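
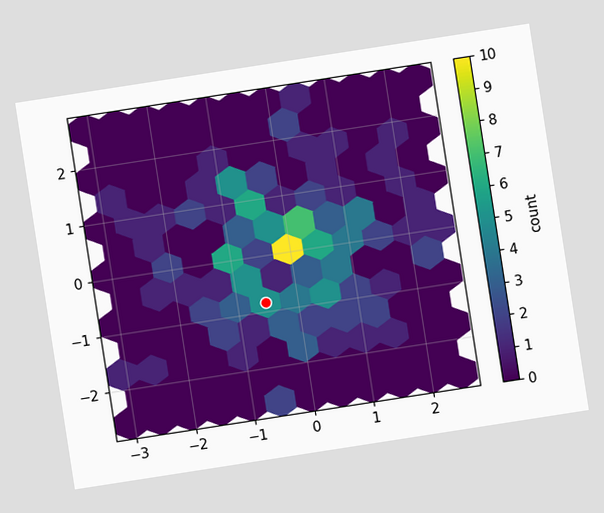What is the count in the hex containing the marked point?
The chart is tilted about 9° counter-clockwise. The marked hex reads 5 on the colorbar.

5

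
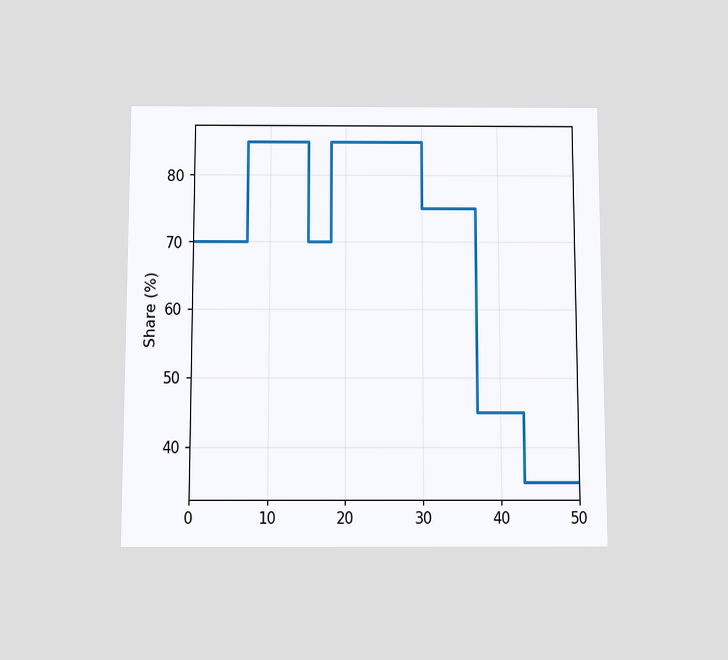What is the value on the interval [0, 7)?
70%

The chart is viewed slightly from below. On [0, 7) the step sits at 70%.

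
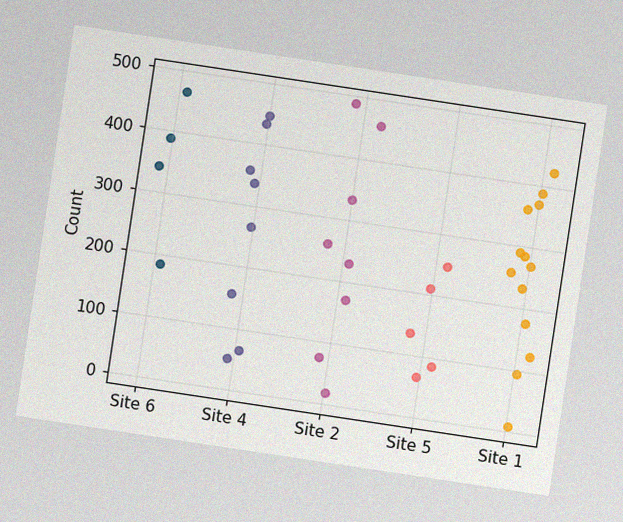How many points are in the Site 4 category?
8

The chart is tilted about 9° clockwise, with some photo noise. Counting the markers in the Site 4 column gives 8.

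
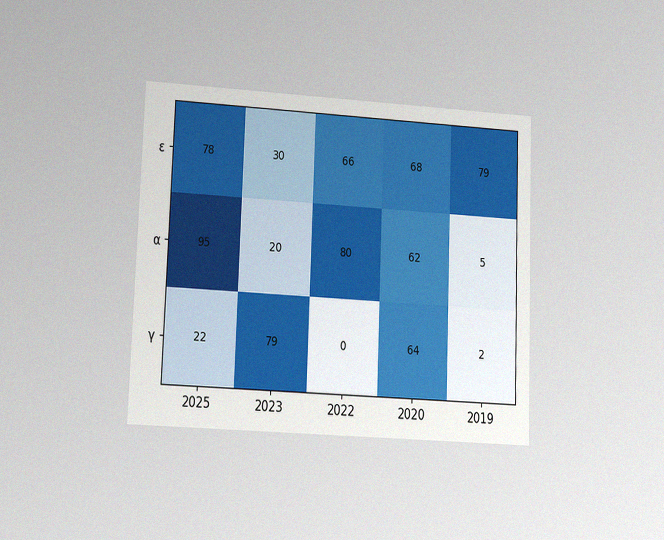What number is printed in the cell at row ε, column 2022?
66

The chart is tilted about 2° clockwise and viewed at a slight angle, with some photo noise. The (ε, 2022) cell reads 66.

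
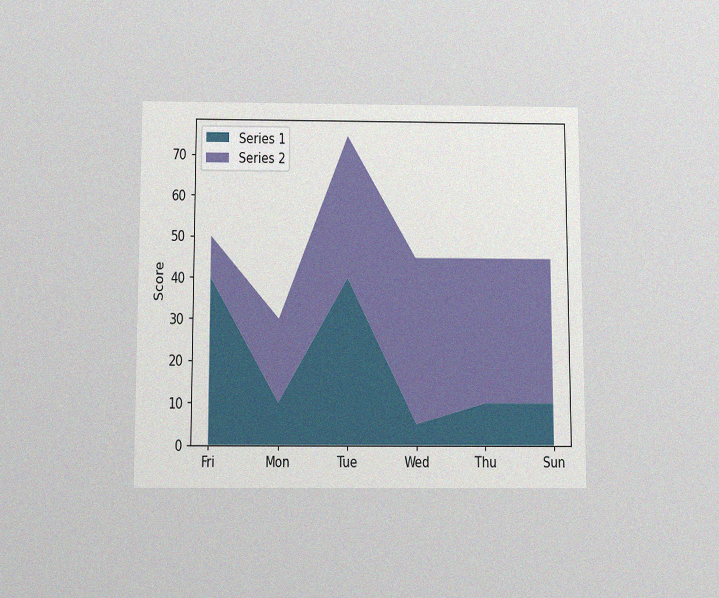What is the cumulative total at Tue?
The chart is viewed slightly from below, with some photo noise. The stacked total at Tue reaches 75.

75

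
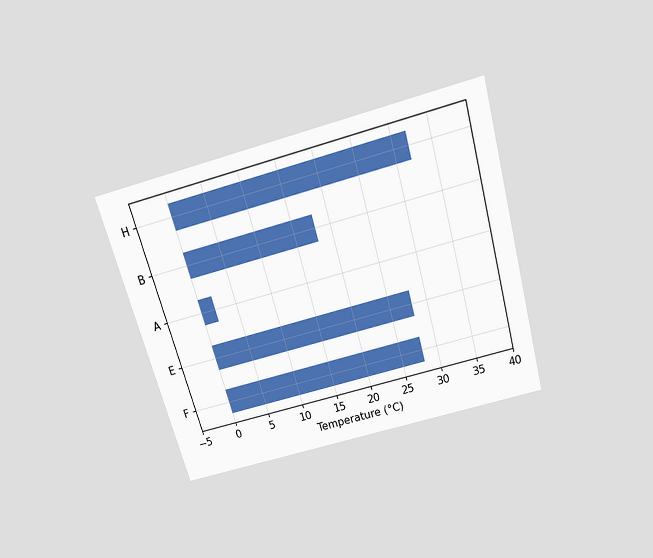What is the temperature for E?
The chart is tilted about 16° counter-clockwise and viewed slightly from above. Reading along the chart's x-axis, the E bar reaches 28°C.

28°C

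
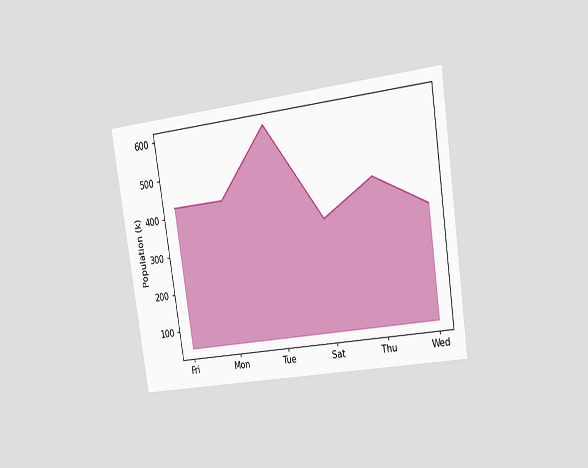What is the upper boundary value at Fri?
425k

The chart is tilted about 8° counter-clockwise and viewed slightly from the right. At Fri the upper boundary is at 425k.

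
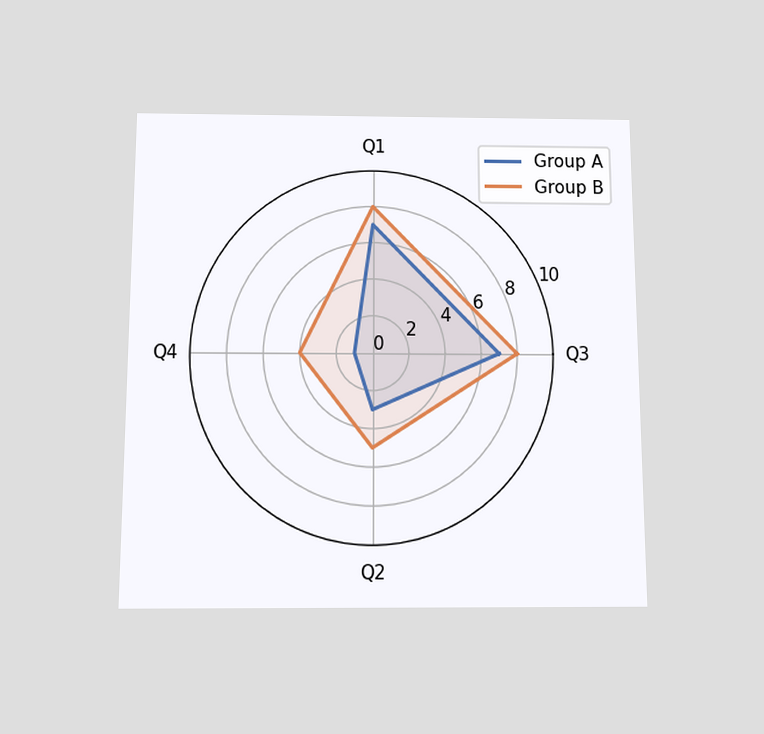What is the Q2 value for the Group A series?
The chart is viewed slightly from below. On the Q2 axis, Group A reaches 3.

3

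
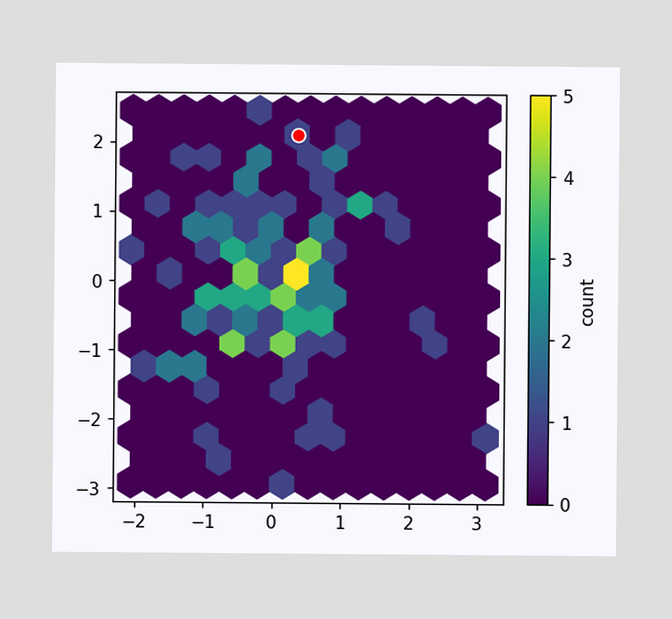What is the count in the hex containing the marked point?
1

The marked hex reads 1 on the colorbar.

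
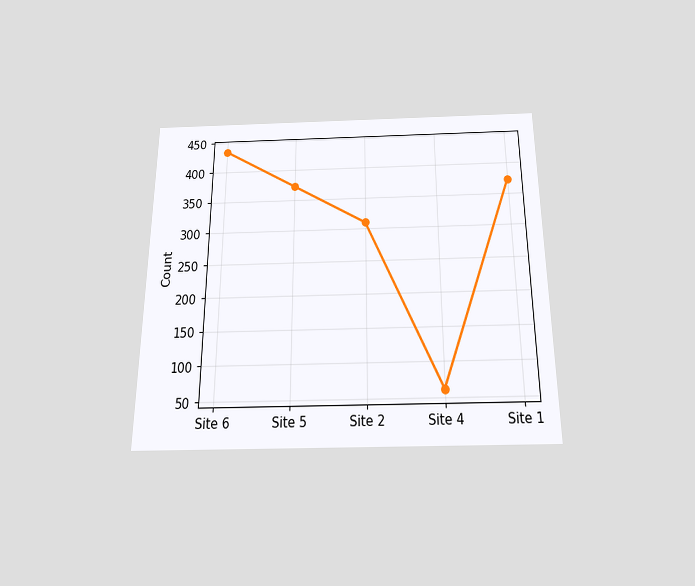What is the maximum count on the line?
The chart is viewed slightly from below. The highest point is at Site 6, and reading across to the y-axis gives 434.

434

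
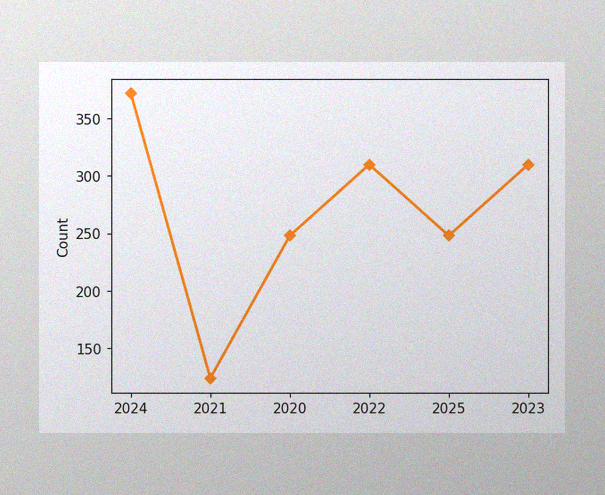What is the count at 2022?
310

The image has some photo noise and uneven lighting. At 2022, the line is at 310.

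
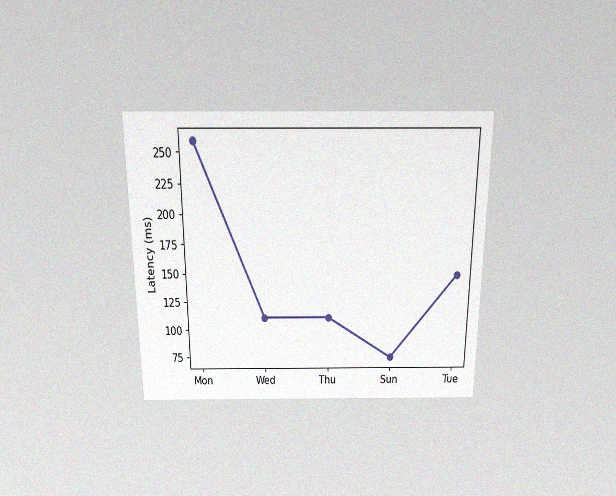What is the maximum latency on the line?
The chart is viewed slightly from above, with some photo noise. The highest point is at Mon, and reading across to the y-axis gives 259ms.

259ms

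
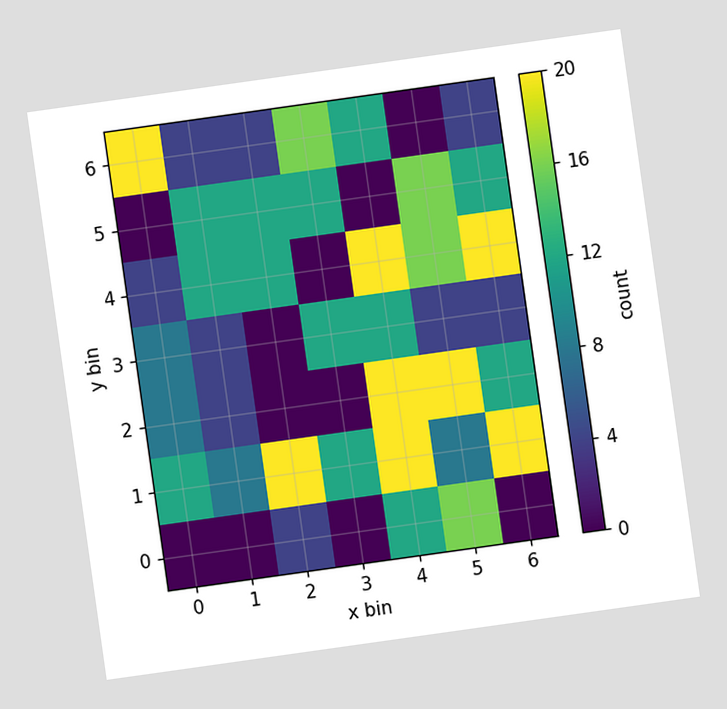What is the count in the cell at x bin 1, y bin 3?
The chart is tilted about 8° counter-clockwise. Matching the cell (1, 3) against the colorbar gives 4.

4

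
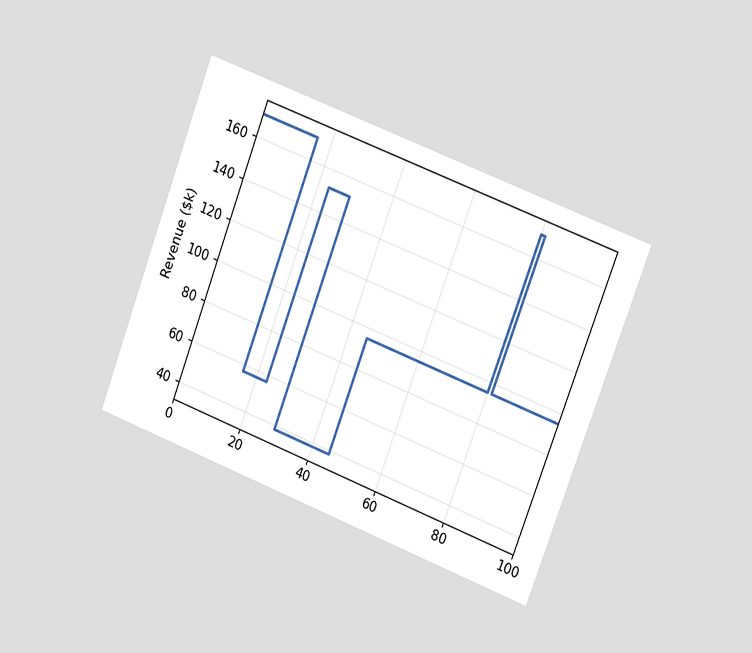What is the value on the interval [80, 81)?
The chart is tilted about 21° clockwise and viewed slightly from the right. On [80, 81) the step sits at $171k.

$171k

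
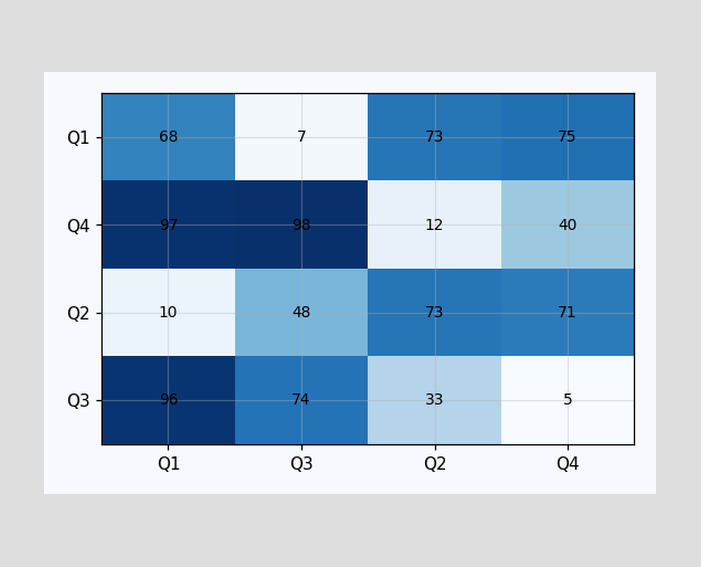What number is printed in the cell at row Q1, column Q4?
75

The (Q1, Q4) cell reads 75.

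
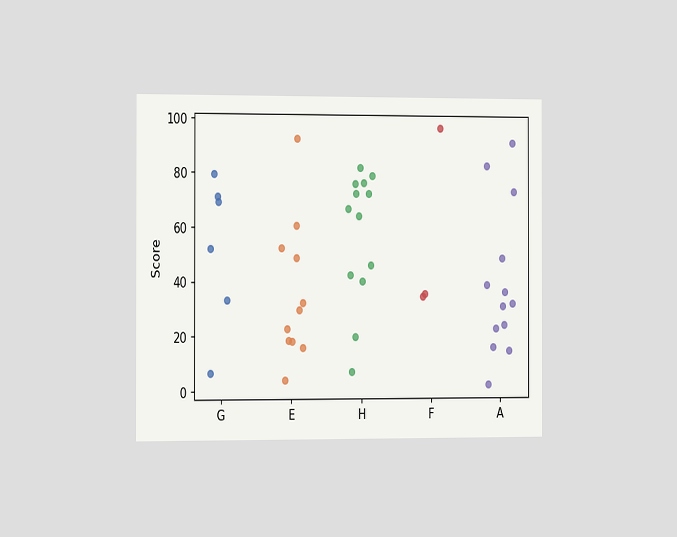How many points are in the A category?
13

The chart is viewed slightly from the left. Counting the markers in the A column gives 13.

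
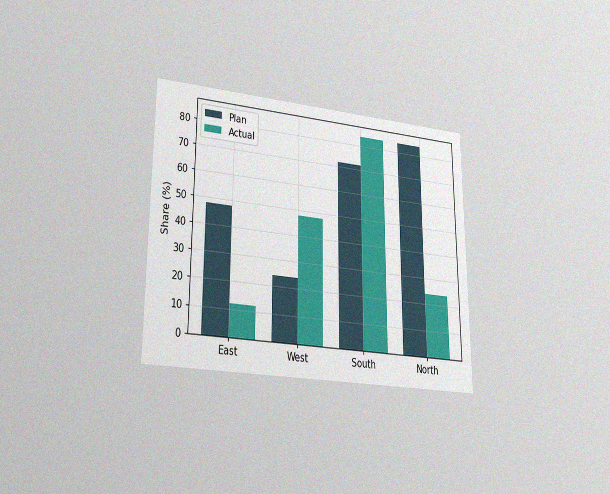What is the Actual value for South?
84%

The chart is viewed at a slight angle, with some photo noise. The Actual bar at South reaches 84% on the y-axis.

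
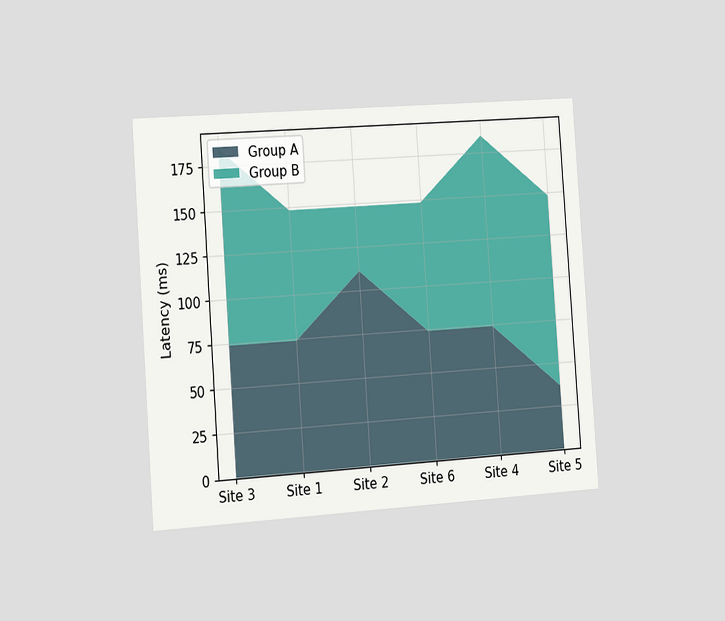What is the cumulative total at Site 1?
The chart is tilted about 4° counter-clockwise and viewed slightly from the left. The stacked total at Site 1 reaches 148ms.

148ms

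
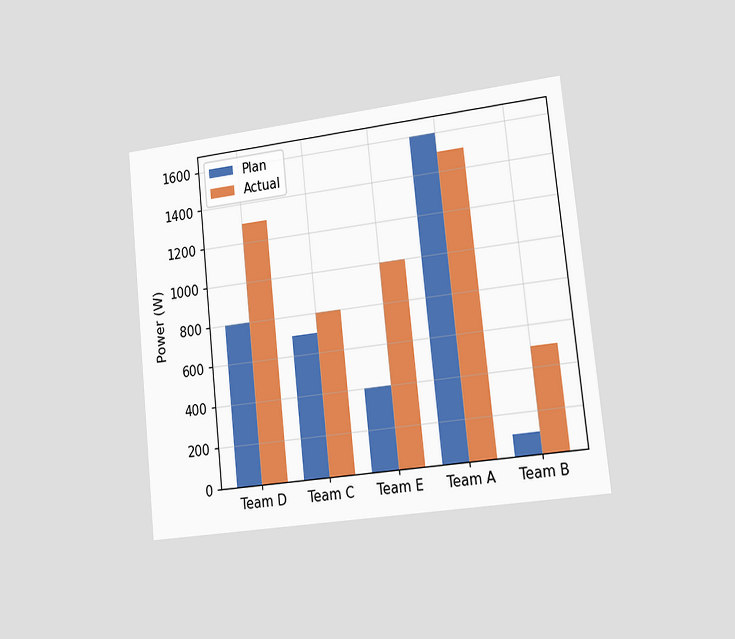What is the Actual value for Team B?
The chart is tilted about 6° counter-clockwise and viewed slightly from the right. The Actual bar at Team B reaches 500W on the y-axis.

500W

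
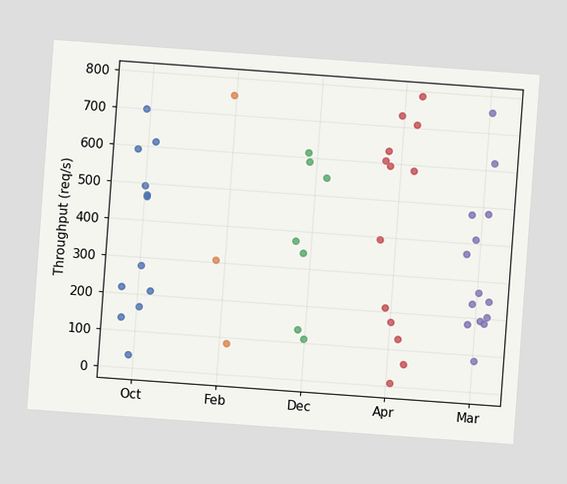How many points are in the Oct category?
12

The chart is tilted about 4° clockwise. Counting the markers in the Oct column gives 12.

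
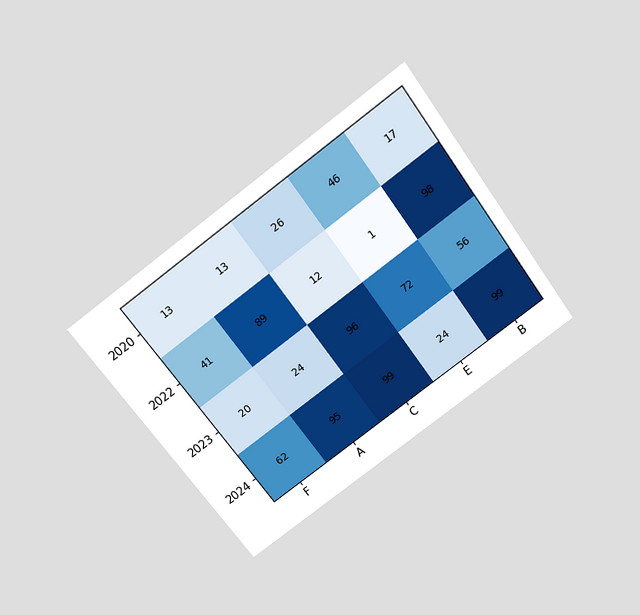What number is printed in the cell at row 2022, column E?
The chart is tilted about 37° counter-clockwise and viewed slightly from above. The (2022, E) cell reads 1.

1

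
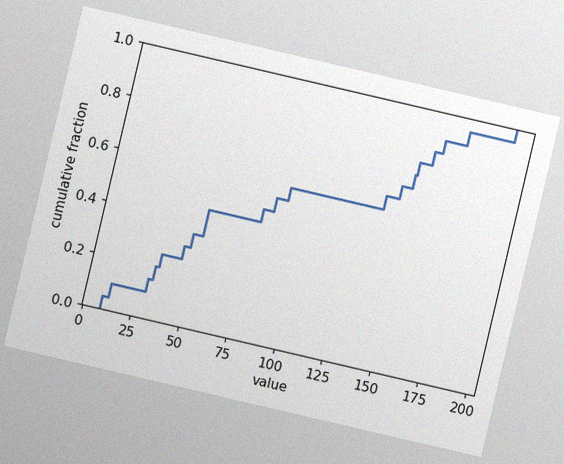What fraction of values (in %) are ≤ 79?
The chart is tilted about 13° clockwise, with some photo noise. At x=79 the ECDF step is at 50%.

50%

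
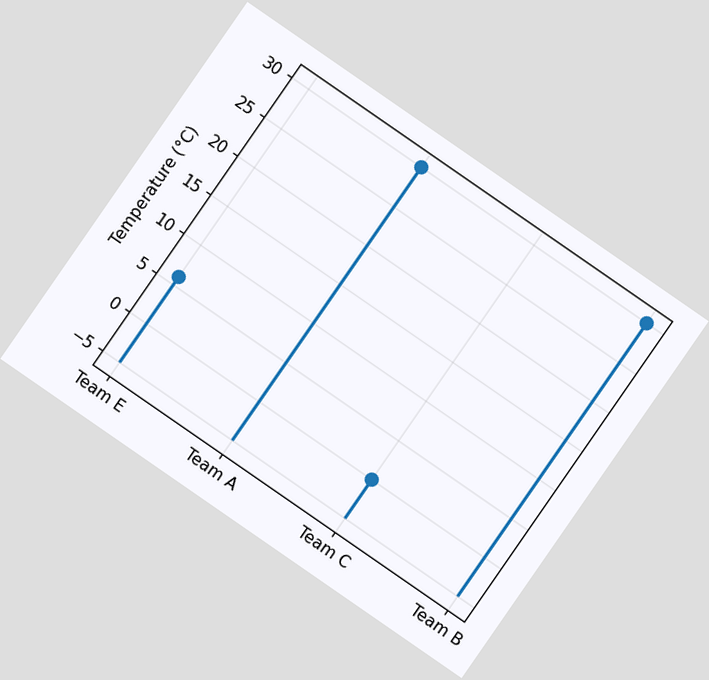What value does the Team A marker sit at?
The chart is tilted about 35° clockwise. The Team A marker sits at 30°C.

30°C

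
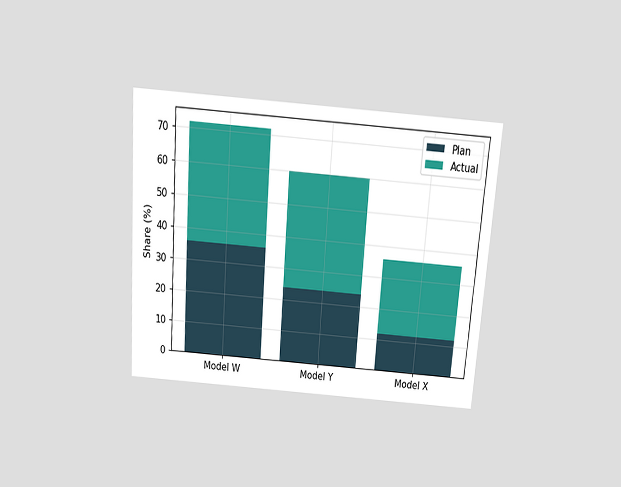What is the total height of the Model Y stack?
The chart is tilted about 4° clockwise and viewed slightly from above. The Model Y stack's top reaches 60% on the y-axis.

60%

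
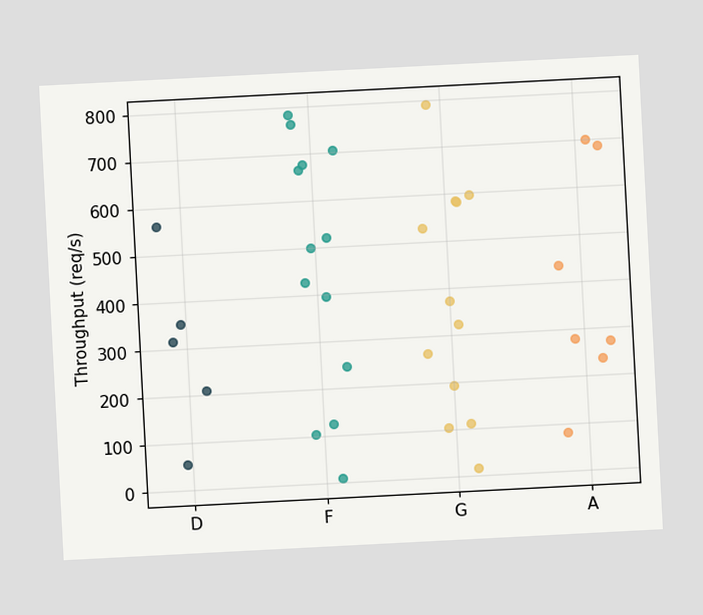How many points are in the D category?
5

The chart is tilted about 3° counter-clockwise. Counting the markers in the D column gives 5.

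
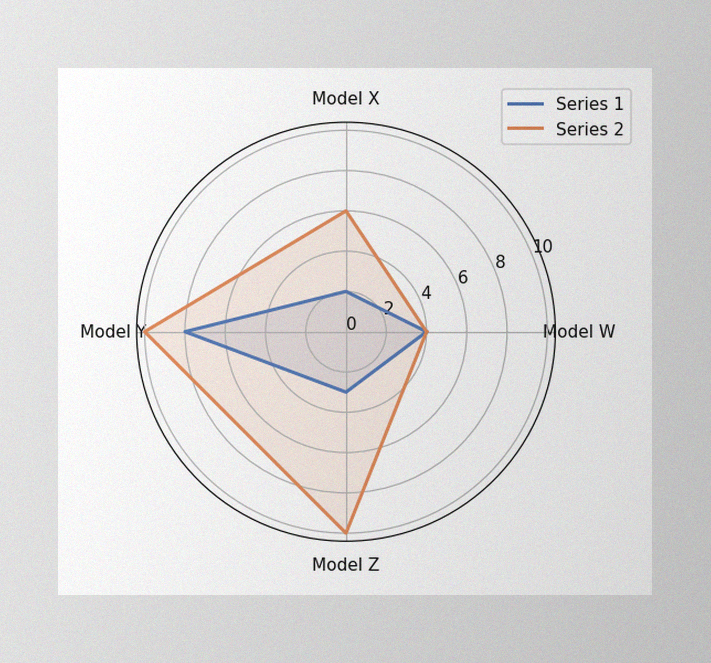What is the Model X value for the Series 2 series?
6

The image has some photo noise and uneven lighting. On the Model X axis, Series 2 reaches 6.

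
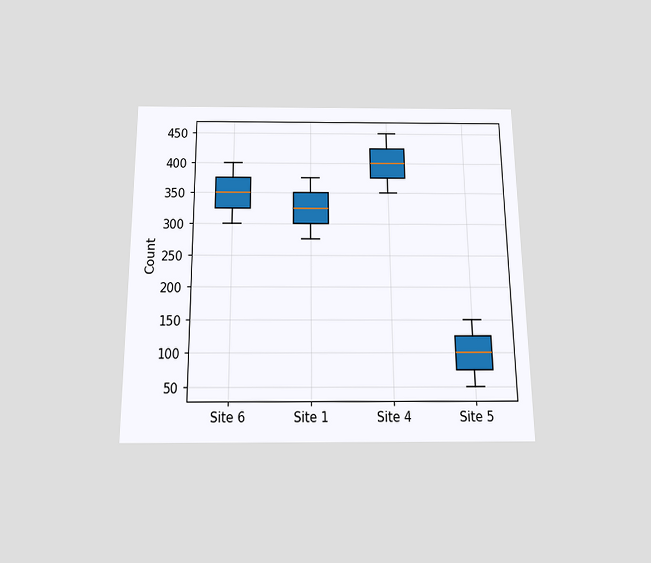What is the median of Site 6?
350

The chart is viewed slightly from below. The median line in the Site 6 box sits at 350.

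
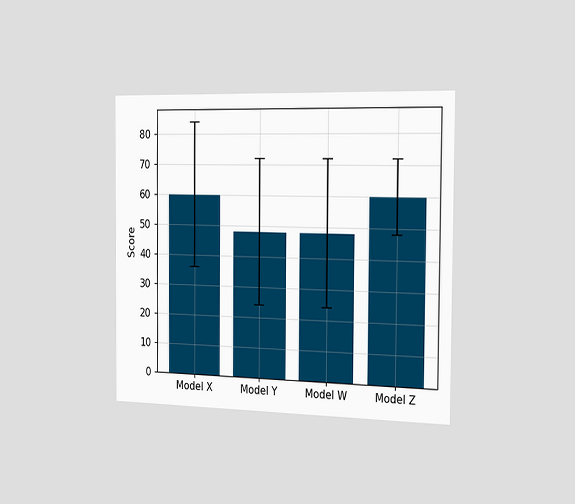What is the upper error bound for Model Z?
72

The chart is viewed slightly from the right. The Model Z bar's upper whisker reaches 72.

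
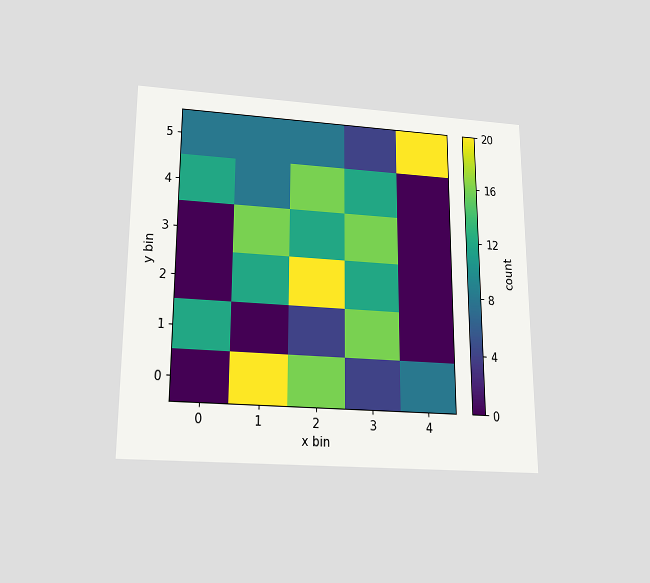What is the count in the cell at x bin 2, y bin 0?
The chart is viewed slightly from below. Matching the cell (2, 0) against the colorbar gives 16.

16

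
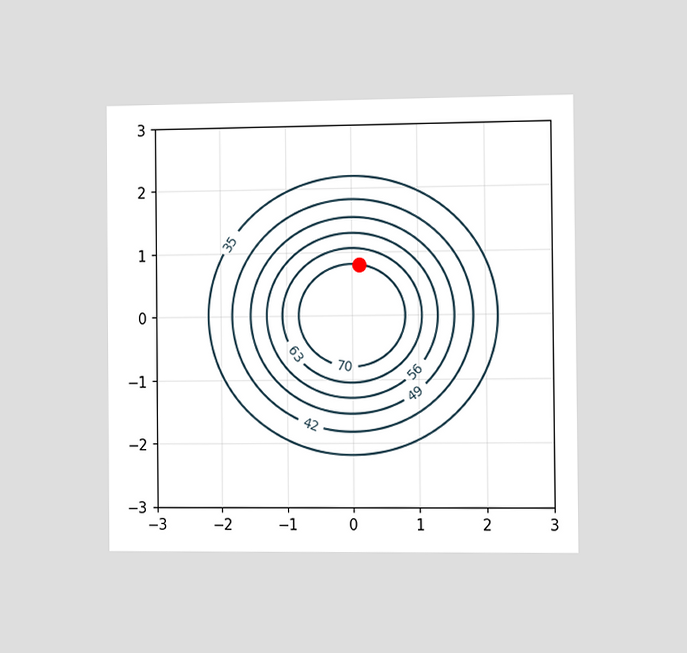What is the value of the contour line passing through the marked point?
70

The chart is viewed slightly from the right. The marked point sits on the contour labelled 70.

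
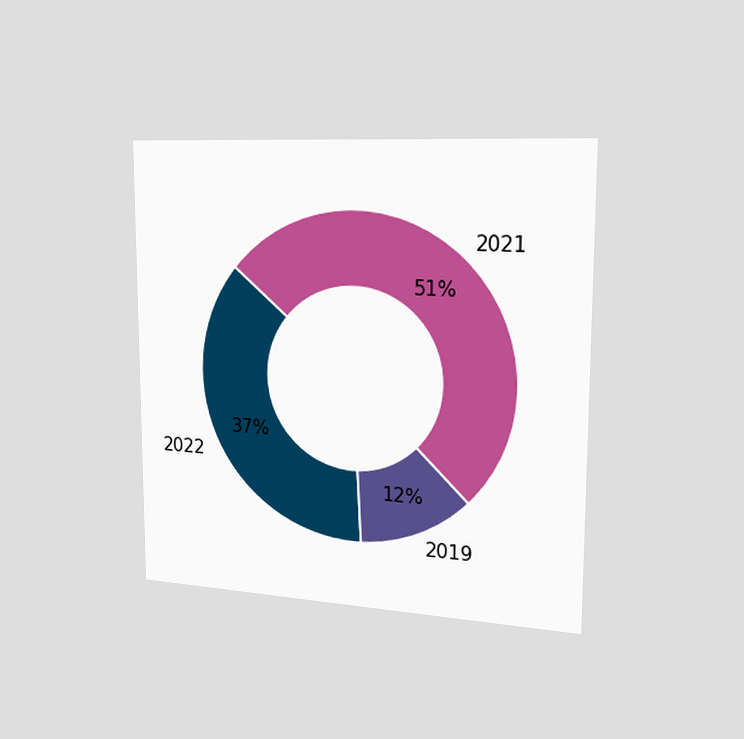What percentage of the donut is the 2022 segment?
37%

The chart is viewed slightly from the right. The 2022 segment takes up 37% of the ring.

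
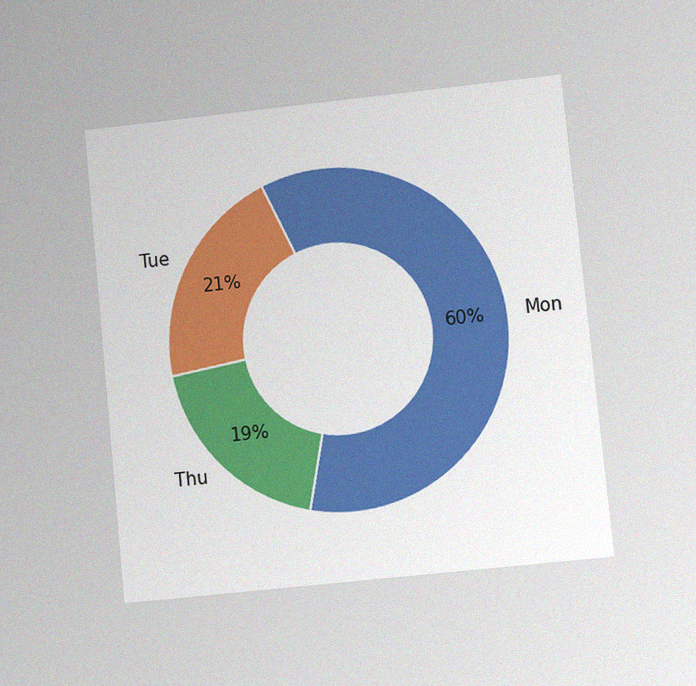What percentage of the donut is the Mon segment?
60%

The chart is tilted about 6° counter-clockwise and viewed at a slight angle, with some photo noise. The Mon segment takes up 60% of the ring.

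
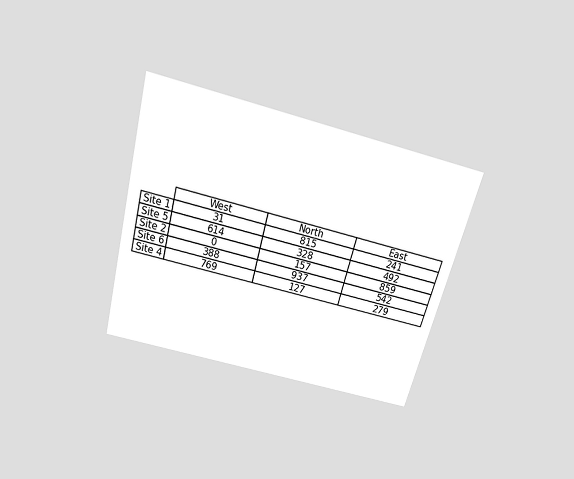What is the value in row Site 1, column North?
The chart is tilted about 15° clockwise and viewed slightly from above. The (Site 1, North) cell reads 815.

815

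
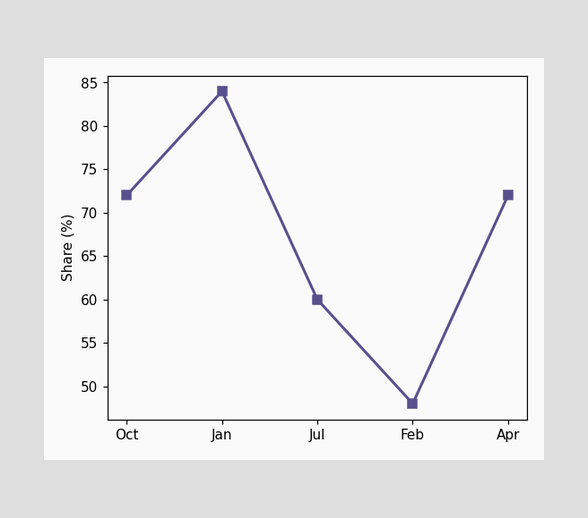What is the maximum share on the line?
The highest point is at Jan, and reading across to the y-axis gives 84%.

84%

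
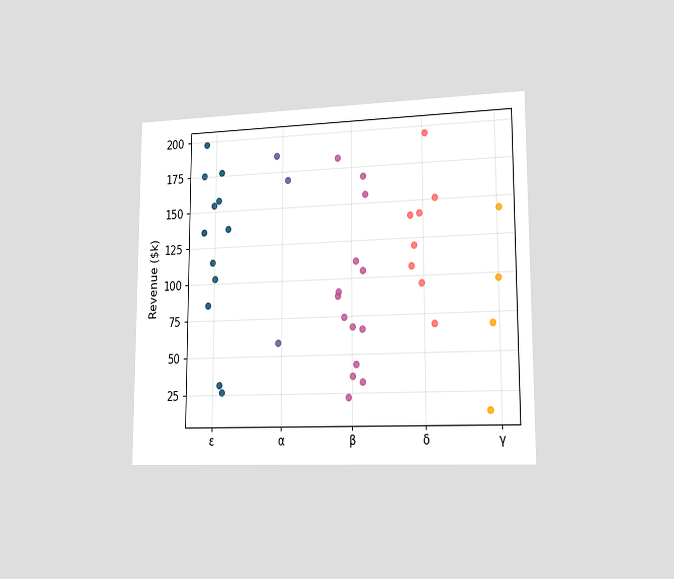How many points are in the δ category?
8

The chart is viewed slightly from the right. Counting the markers in the δ column gives 8.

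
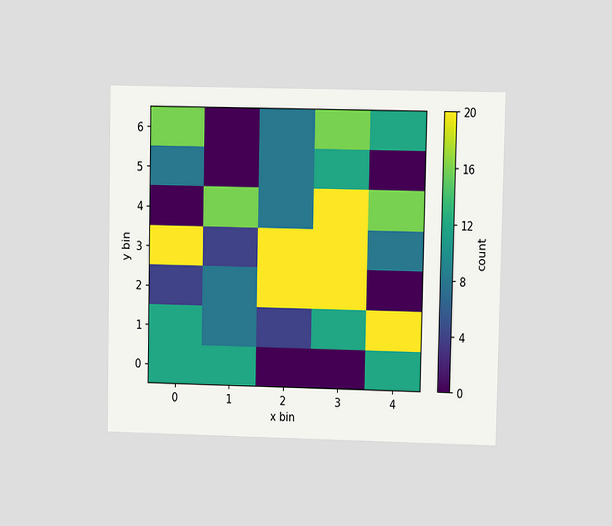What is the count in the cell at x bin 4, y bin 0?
12

The chart is viewed at a slight angle. Matching the cell (4, 0) against the colorbar gives 12.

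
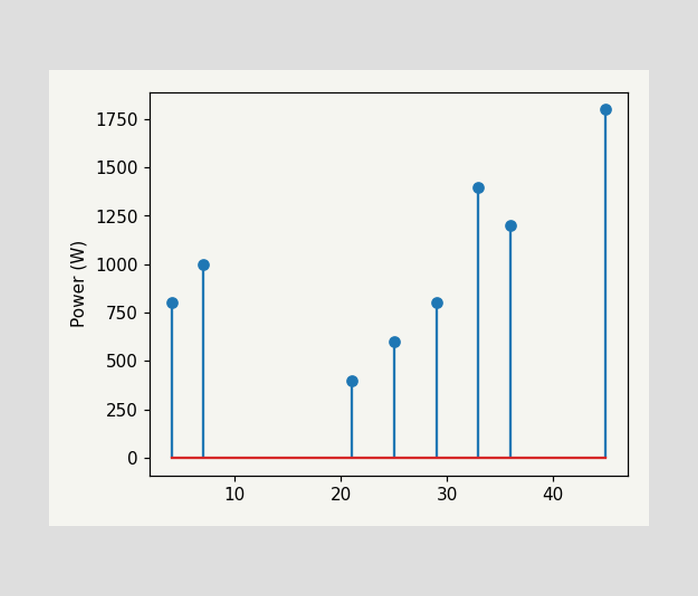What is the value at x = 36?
The stem at x=36 reaches 1200W.

1200W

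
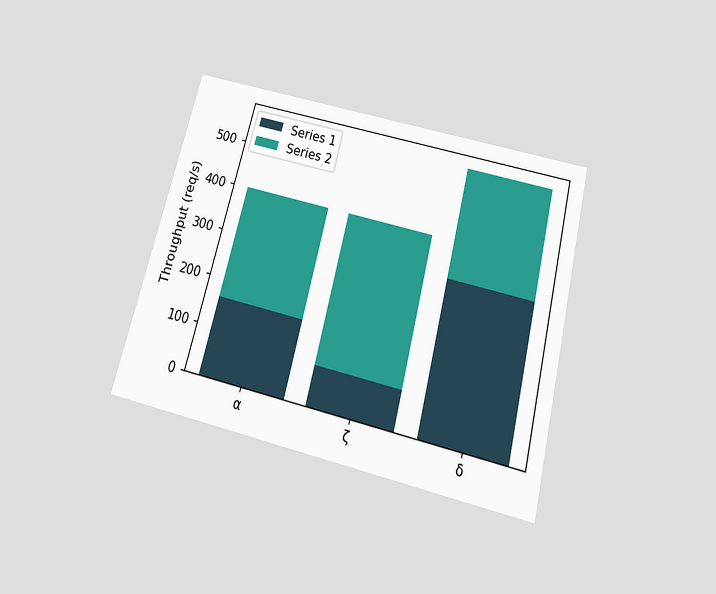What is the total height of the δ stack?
560req/s

The chart is tilted about 14° clockwise and viewed slightly from below. The δ stack's top reaches 560req/s on the y-axis.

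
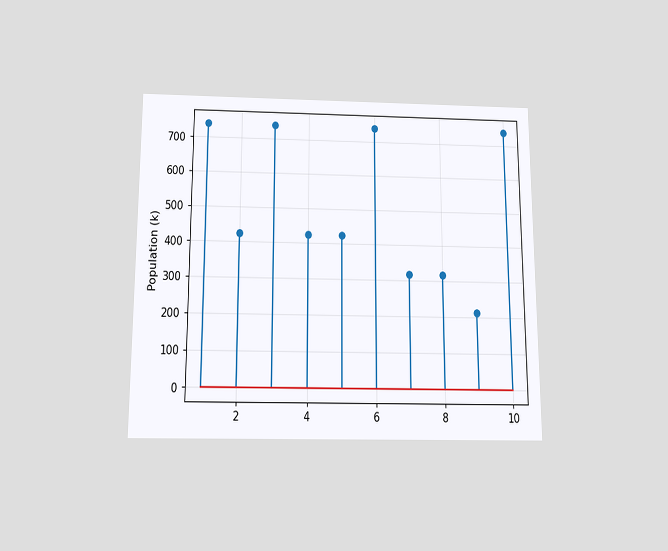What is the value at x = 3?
The chart is viewed slightly from below. The stem at x=3 reaches 742k.

742k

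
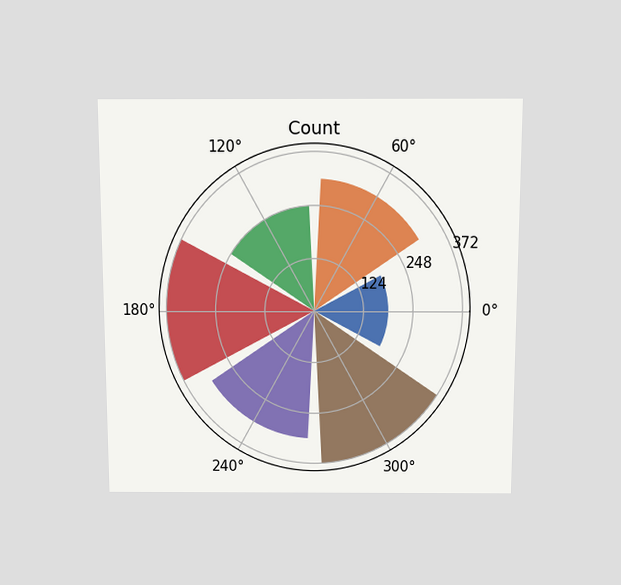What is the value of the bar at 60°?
310

The chart is viewed slightly from above. The bar at 60° reaches 310 on the radial axis.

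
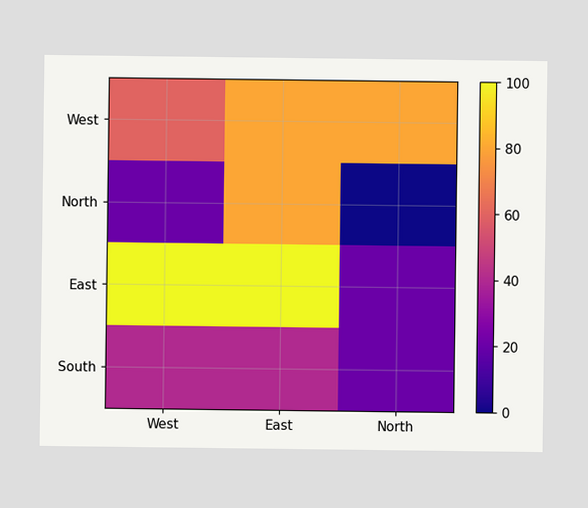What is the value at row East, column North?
Matching cell (East, North) against the colorbar gives 20.

20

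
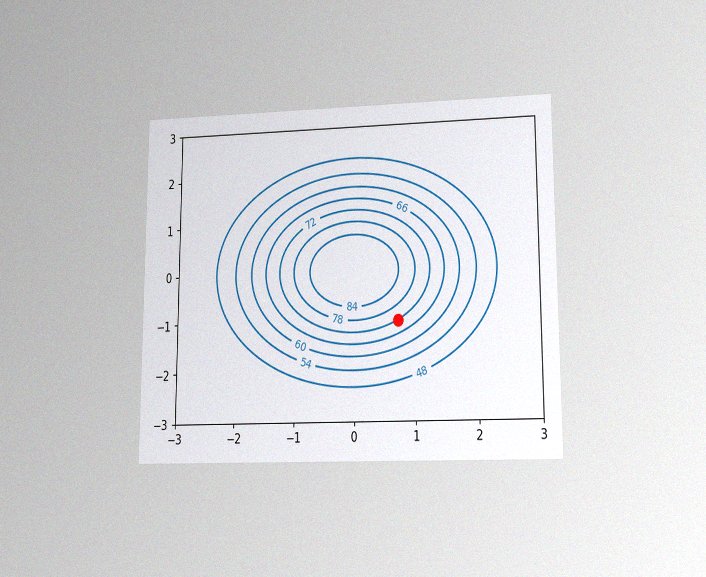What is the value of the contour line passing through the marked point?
72

The chart is viewed at a slight angle, with some photo noise. The marked point sits on the contour labelled 72.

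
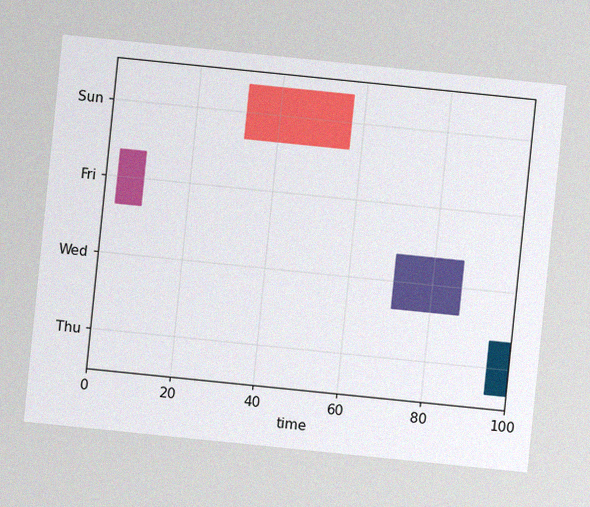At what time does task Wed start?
71

The chart is tilted about 6° clockwise, with some photo noise. The Wed bar begins at t=71.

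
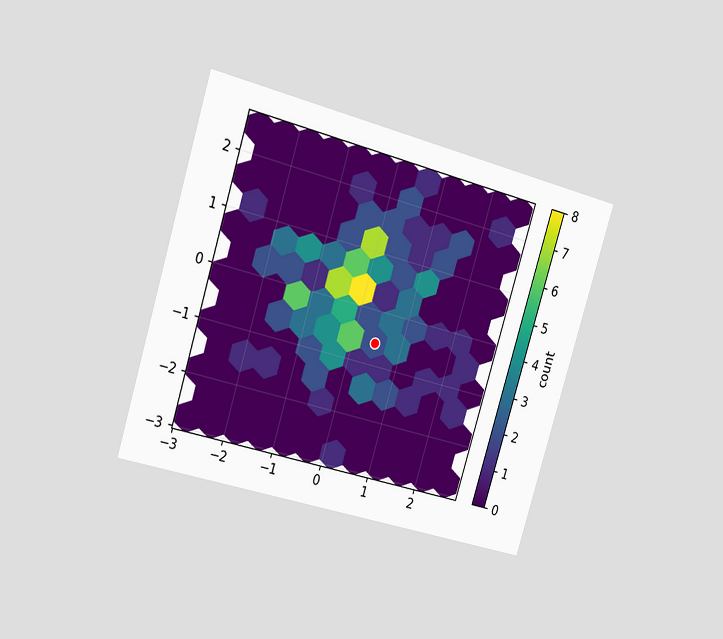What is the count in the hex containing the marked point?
The chart is tilted about 17° clockwise and viewed slightly from the left. The marked hex reads 2 on the colorbar.

2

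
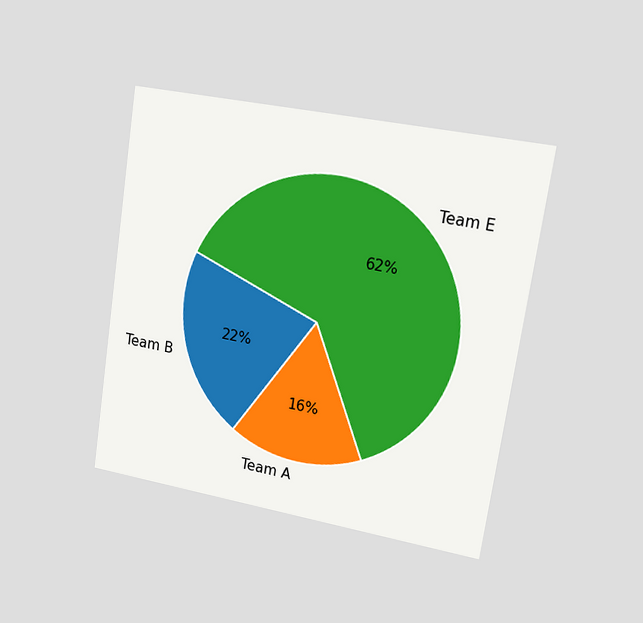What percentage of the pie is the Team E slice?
62%

The chart is tilted about 9° clockwise and viewed slightly from the right. The Team E slice takes up 62% of the pie.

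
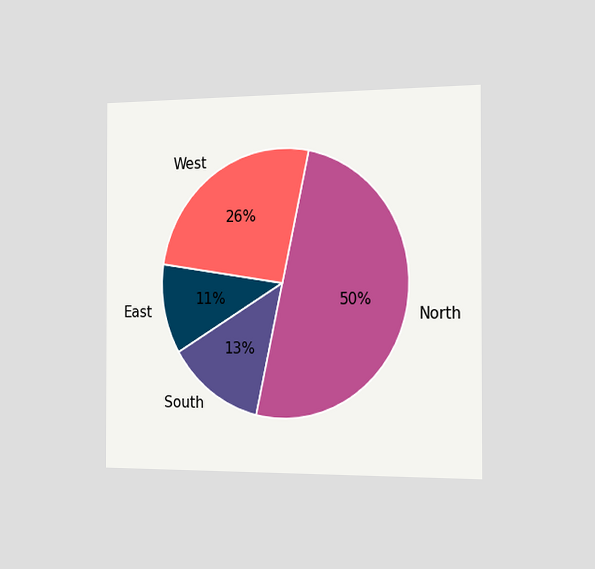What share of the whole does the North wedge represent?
The chart is viewed slightly from the right. The North slice takes up 50% of the pie.

50%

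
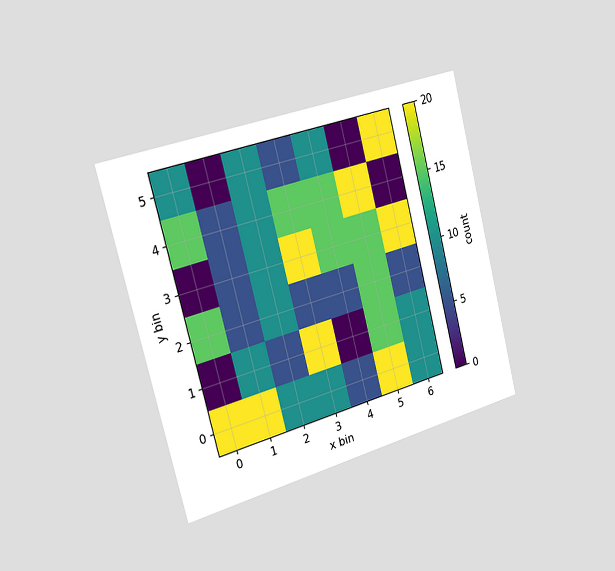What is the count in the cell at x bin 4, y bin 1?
The chart is tilted about 14° counter-clockwise and viewed slightly from the left. Matching the cell (4, 1) against the colorbar gives 0.

0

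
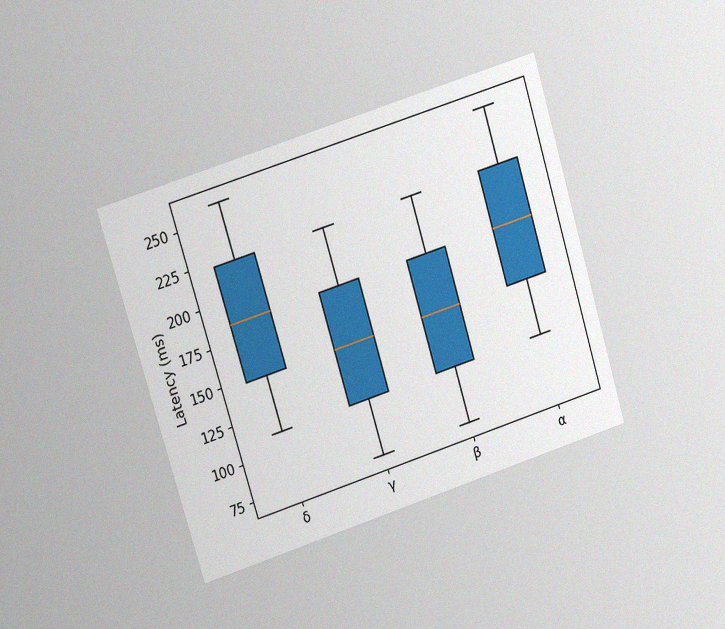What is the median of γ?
148ms

The chart is tilted about 17° counter-clockwise and viewed at a slight angle, with some photo noise. The median line in the γ box sits at 148ms.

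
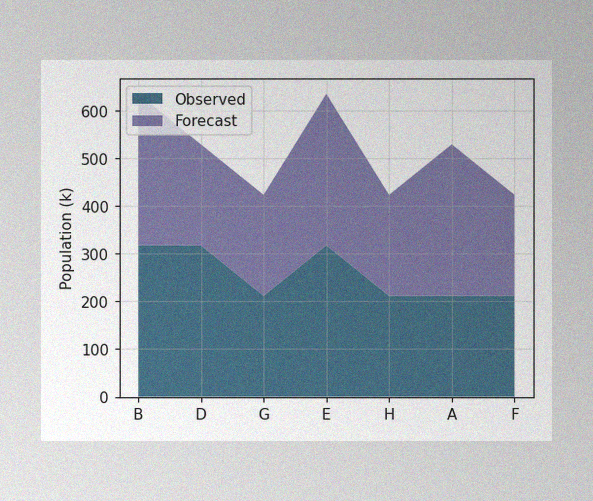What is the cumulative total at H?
The image has some photo noise and uneven lighting. The stacked total at H reaches 424k.

424k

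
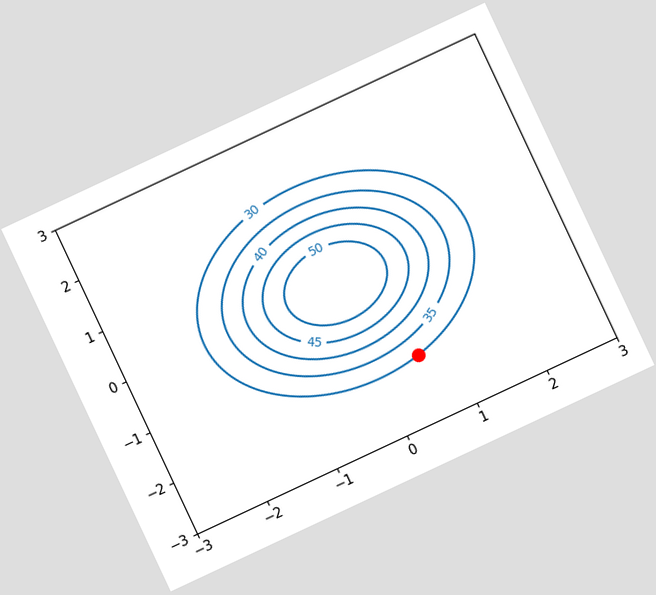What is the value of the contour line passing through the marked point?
30

The chart is tilted about 25° counter-clockwise. The marked point sits on the contour labelled 30.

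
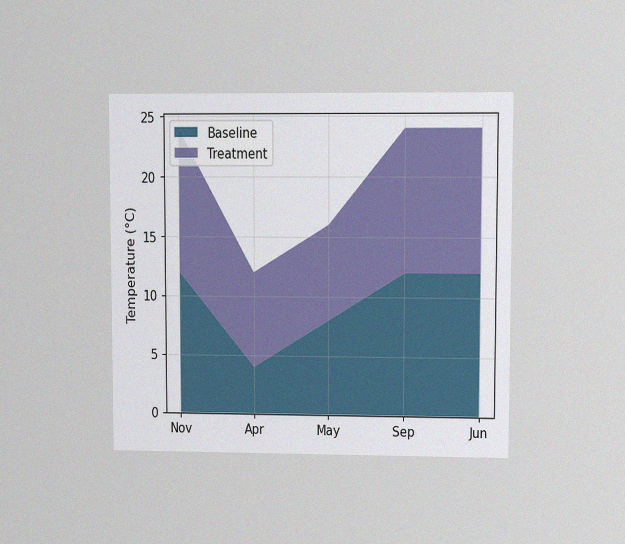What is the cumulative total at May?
16°C

The chart is viewed at a slight angle, with some photo noise. The stacked total at May reaches 16°C.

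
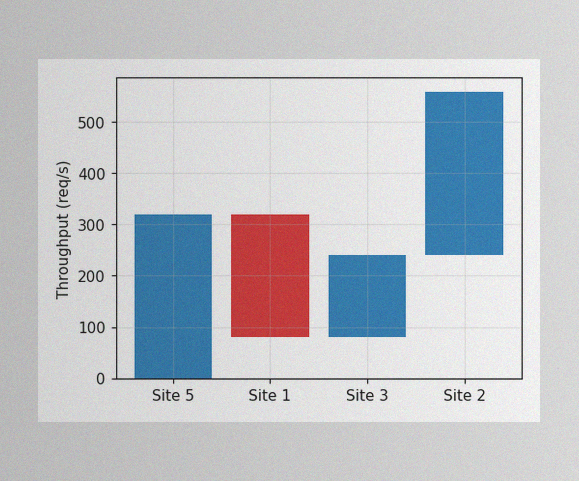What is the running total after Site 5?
The image has some photo noise and uneven lighting. After Site 5 the running total reaches 320req/s.

320req/s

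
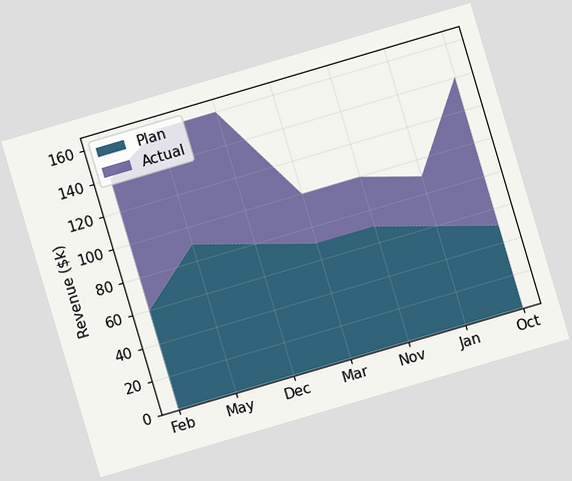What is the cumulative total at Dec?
The chart is tilted about 16° counter-clockwise. The stacked total at Dec reaches $160k.

$160k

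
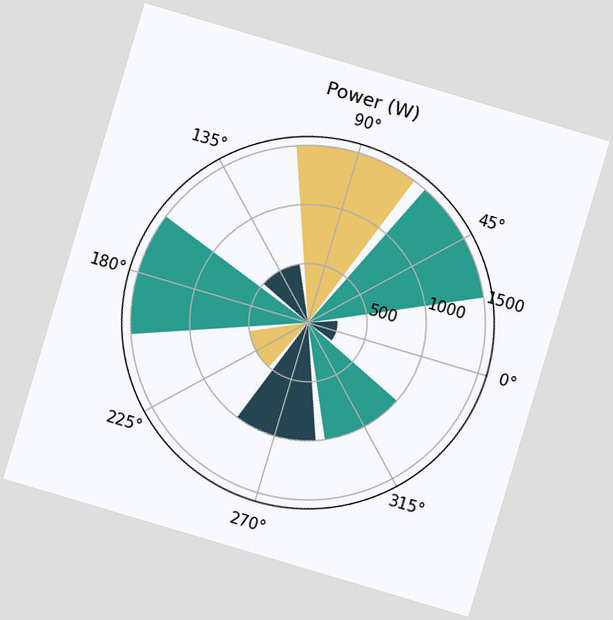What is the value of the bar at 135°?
The chart is tilted about 17° clockwise. The bar at 135° reaches 500W on the radial axis.

500W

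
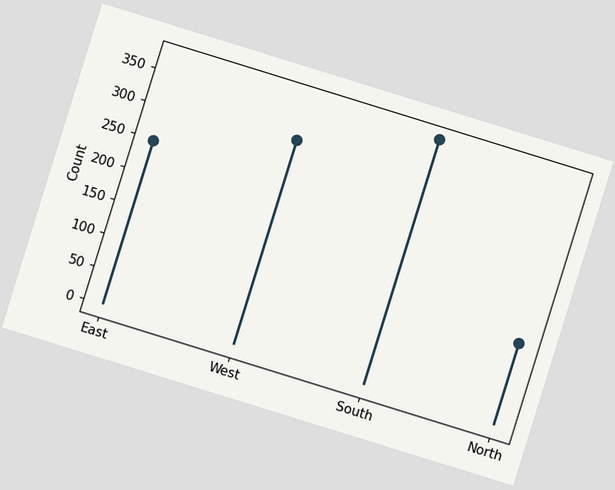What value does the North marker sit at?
The chart is tilted about 17° clockwise. The North marker sits at 124.

124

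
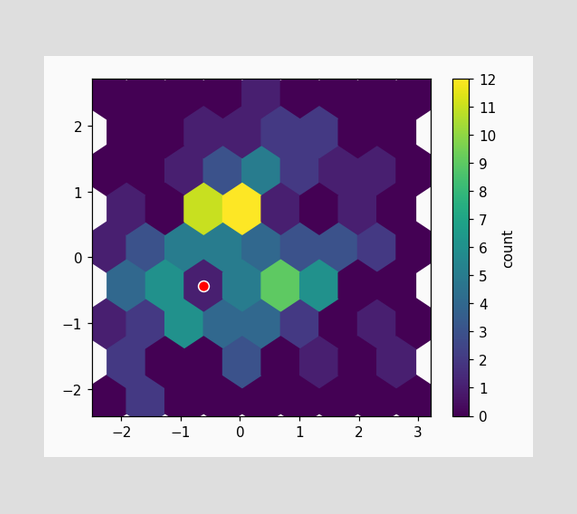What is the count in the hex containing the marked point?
The marked hex reads 1 on the colorbar.

1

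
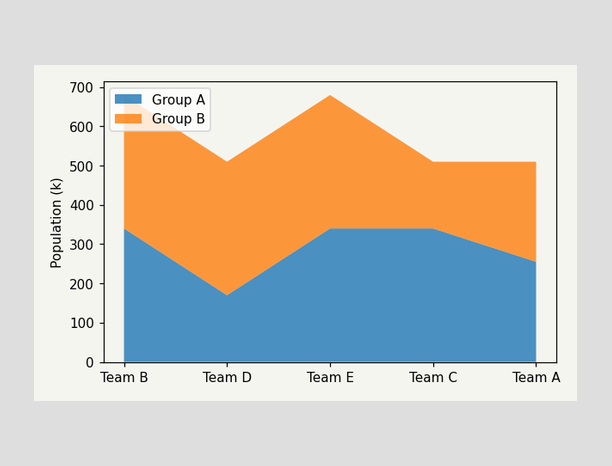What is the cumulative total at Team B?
680k

The stacked total at Team B reaches 680k.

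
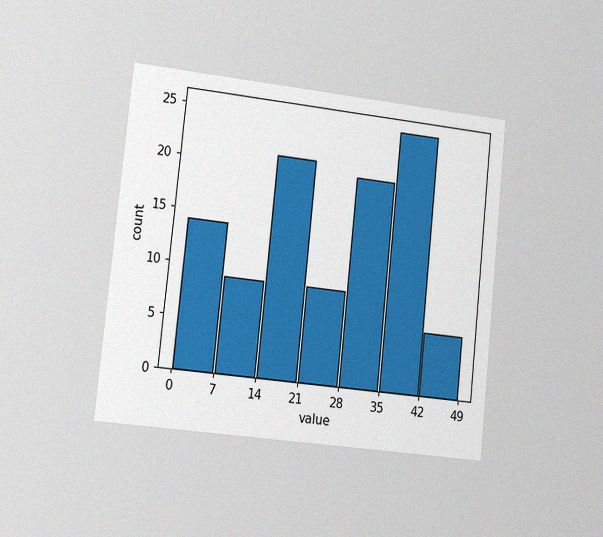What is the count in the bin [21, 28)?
9

The chart is tilted about 6° clockwise and viewed slightly from the left, with some photo noise. The [21, 28) bin has height 9.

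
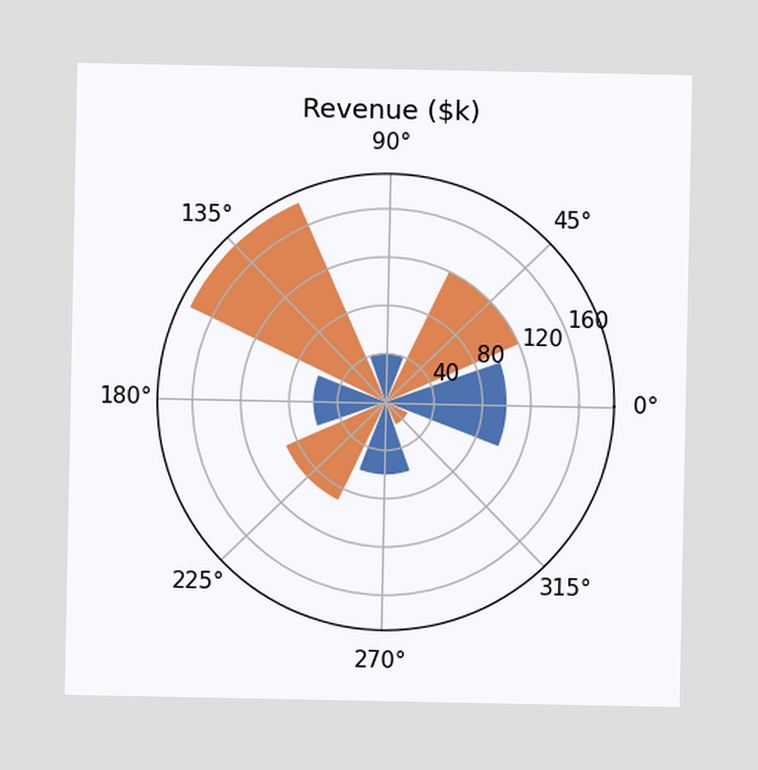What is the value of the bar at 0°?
The bar at 0° reaches $100k on the radial axis.

$100k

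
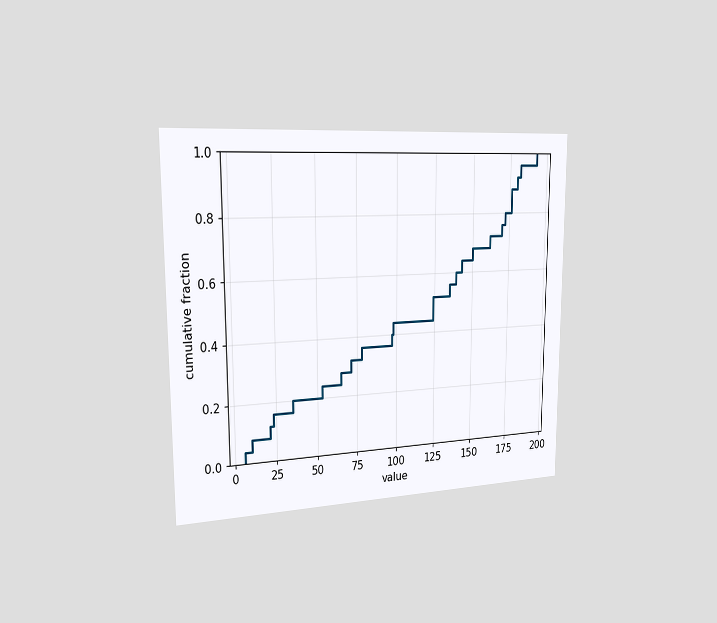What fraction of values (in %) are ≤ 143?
64%

The chart is viewed slightly from the left. At x=143 the ECDF step is at 64%.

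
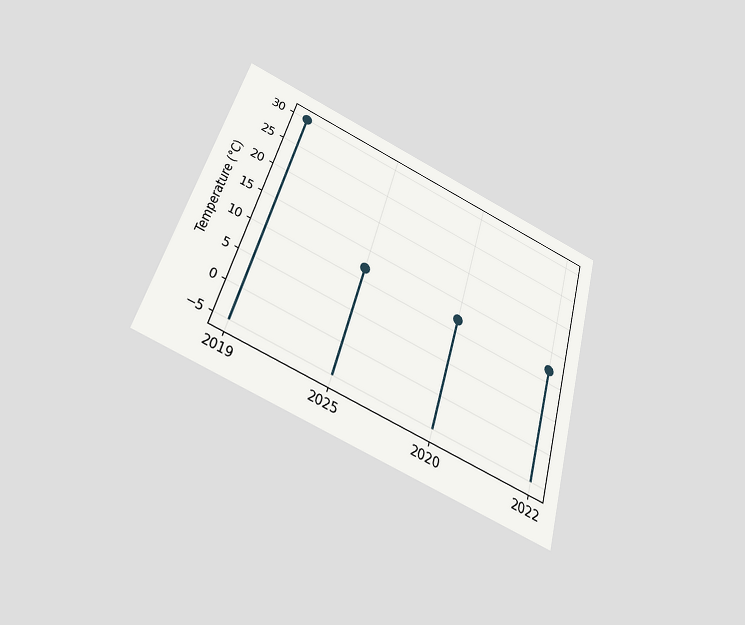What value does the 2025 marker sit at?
12°C

The chart is tilted about 16° clockwise and viewed slightly from below. The 2025 marker sits at 12°C.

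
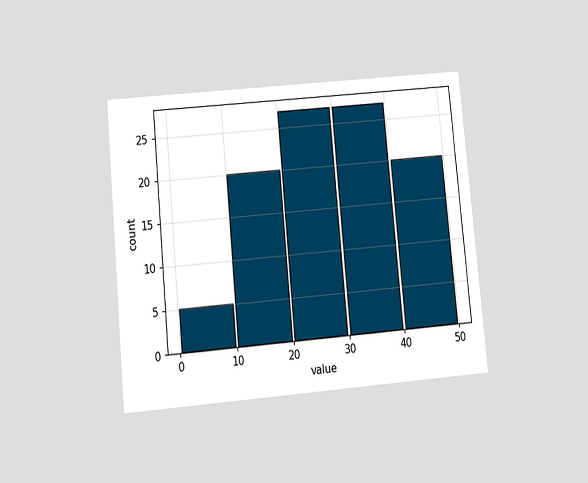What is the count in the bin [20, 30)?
27

The chart is tilted about 5° counter-clockwise and viewed slightly from below. The [20, 30) bin has height 27.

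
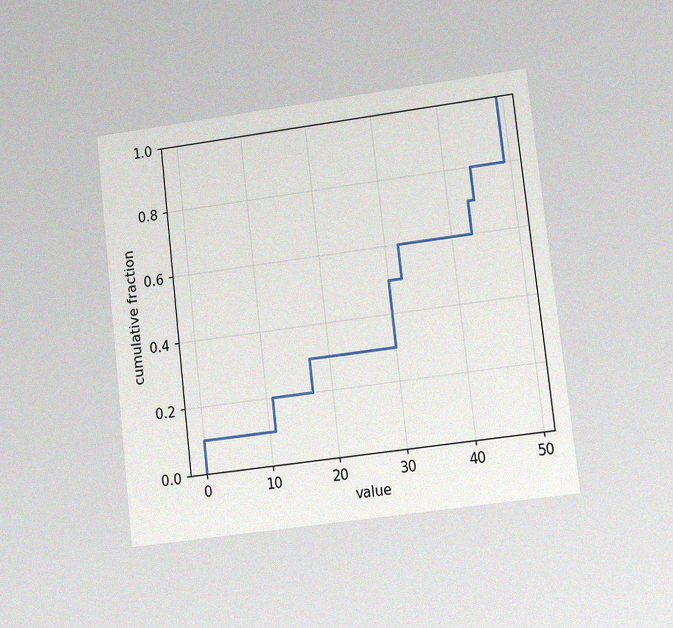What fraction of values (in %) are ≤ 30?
The chart is tilted about 7° counter-clockwise and viewed at a slight angle, with some photo noise. At x=30 the ECDF step is at 50%.

50%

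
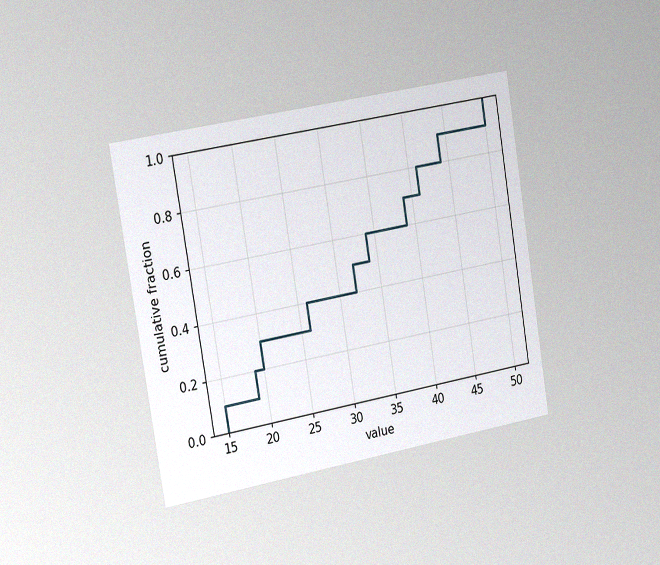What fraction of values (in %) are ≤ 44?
The chart is tilted about 9° counter-clockwise and viewed slightly from the left, with some photo noise. At x=44 the ECDF step is at 90%.

90%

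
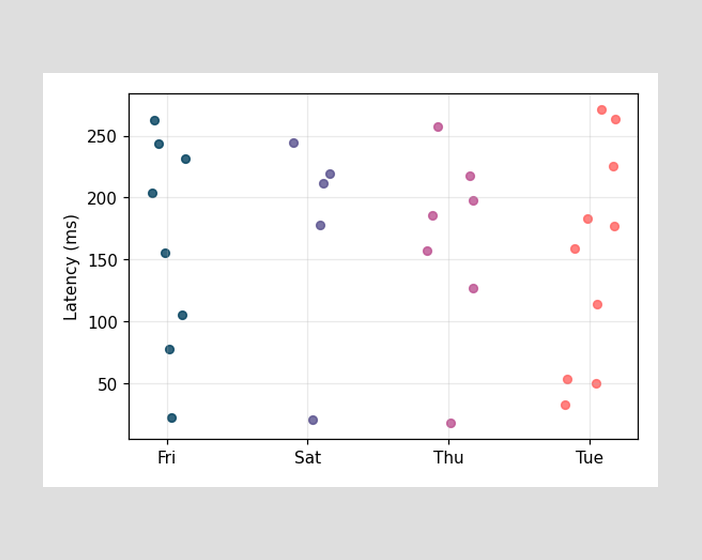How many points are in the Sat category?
5

Counting the markers in the Sat column gives 5.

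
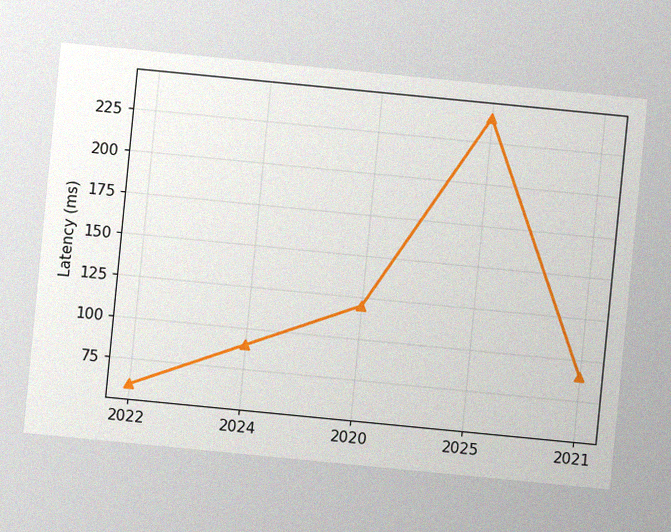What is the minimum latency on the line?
The chart is tilted about 6° clockwise, with some photo noise. The lowest point is at 2022, and reading across to the y-axis gives 60ms.

60ms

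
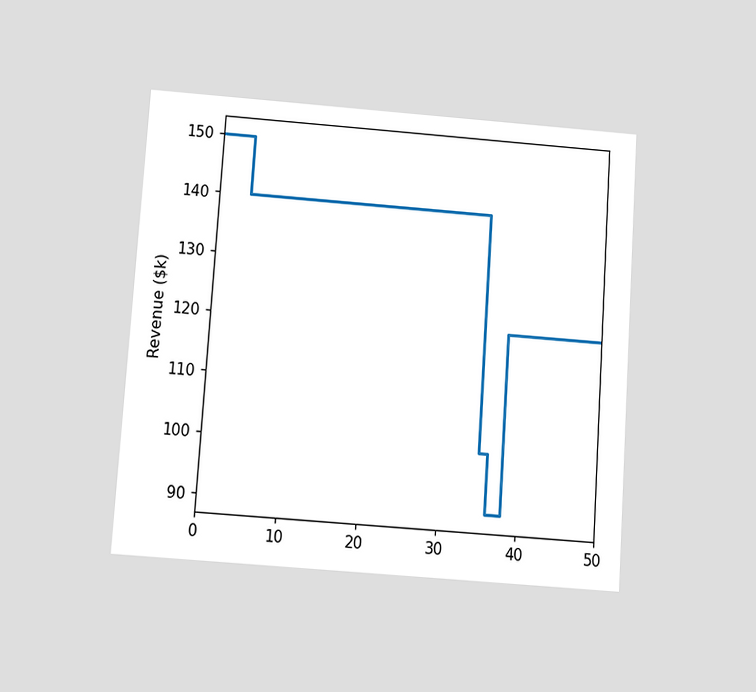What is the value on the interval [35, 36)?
$100k

The chart is tilted about 4° clockwise and viewed slightly from below. On [35, 36) the step sits at $100k.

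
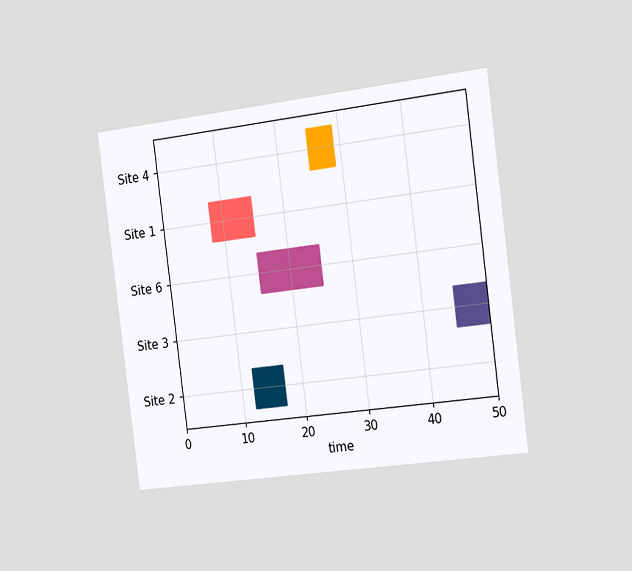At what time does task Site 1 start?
8

The chart is tilted about 7° counter-clockwise and viewed slightly from the right. The Site 1 bar begins at t=8.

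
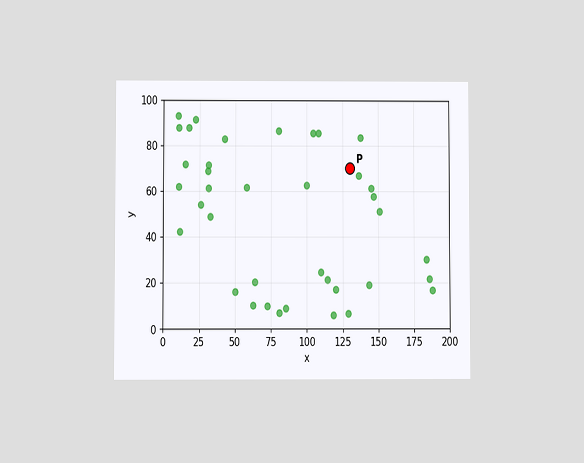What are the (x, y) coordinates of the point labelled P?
(130, 70)

The chart is viewed at a slight angle. Following the gridlines from P to each axis, P sits at (130, 70).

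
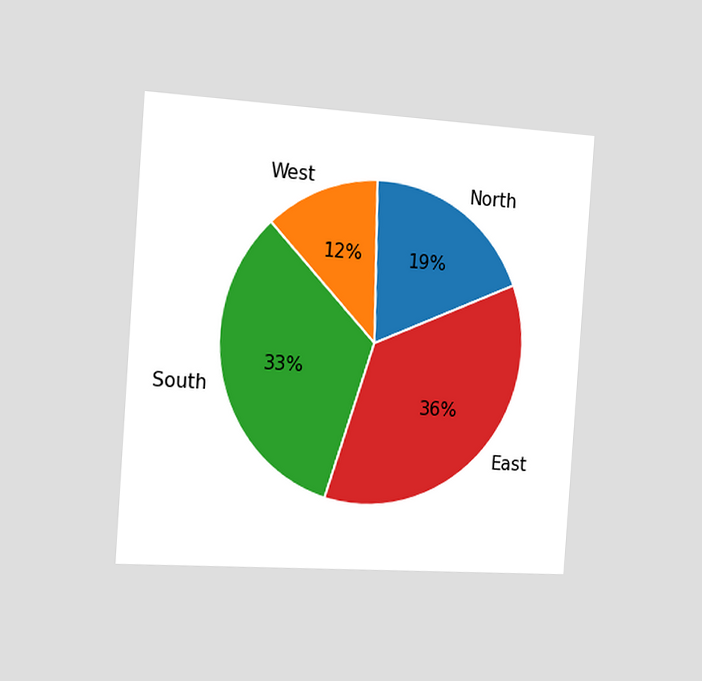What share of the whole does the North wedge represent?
The chart is tilted about 4° clockwise and viewed slightly from the left. The North slice takes up 19% of the pie.

19%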